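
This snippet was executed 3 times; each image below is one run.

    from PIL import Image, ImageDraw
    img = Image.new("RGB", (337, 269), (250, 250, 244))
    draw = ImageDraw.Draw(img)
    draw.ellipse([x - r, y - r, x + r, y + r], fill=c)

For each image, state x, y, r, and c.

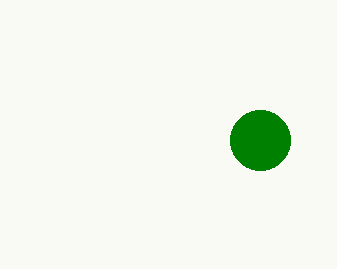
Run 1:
x = 260; y = 140; r = 30; c = 'green'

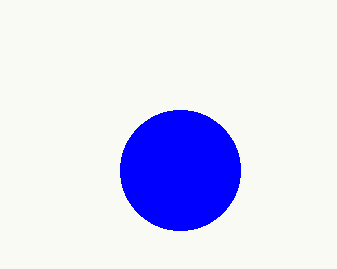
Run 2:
x = 180; y = 170; r = 60; c = 'blue'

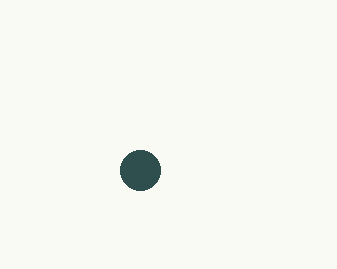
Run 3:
x = 140, y = 170, r = 20, c = 'darkslategray'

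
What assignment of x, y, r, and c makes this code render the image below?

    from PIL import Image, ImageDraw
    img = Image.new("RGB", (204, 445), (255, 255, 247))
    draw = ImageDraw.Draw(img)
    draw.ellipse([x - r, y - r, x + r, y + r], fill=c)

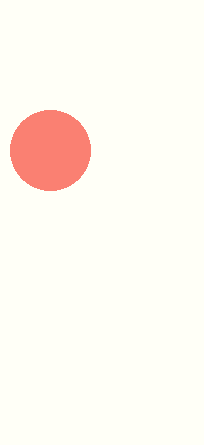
x = 50; y = 150; r = 40; c = 'salmon'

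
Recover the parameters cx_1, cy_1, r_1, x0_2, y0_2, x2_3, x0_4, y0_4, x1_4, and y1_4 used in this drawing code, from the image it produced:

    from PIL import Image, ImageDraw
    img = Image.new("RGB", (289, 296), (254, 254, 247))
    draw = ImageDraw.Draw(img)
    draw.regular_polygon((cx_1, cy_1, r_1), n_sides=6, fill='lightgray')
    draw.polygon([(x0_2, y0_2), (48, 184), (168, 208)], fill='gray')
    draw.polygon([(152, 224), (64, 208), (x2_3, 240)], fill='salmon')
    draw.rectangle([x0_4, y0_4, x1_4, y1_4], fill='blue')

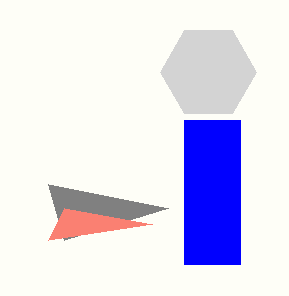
cx_1 = 208, cy_1 = 72, r_1 = 48, x0_2 = 64, y0_2 = 240, x2_3 = 48, x0_4 = 184, y0_4 = 120, x1_4 = 240, y1_4 = 264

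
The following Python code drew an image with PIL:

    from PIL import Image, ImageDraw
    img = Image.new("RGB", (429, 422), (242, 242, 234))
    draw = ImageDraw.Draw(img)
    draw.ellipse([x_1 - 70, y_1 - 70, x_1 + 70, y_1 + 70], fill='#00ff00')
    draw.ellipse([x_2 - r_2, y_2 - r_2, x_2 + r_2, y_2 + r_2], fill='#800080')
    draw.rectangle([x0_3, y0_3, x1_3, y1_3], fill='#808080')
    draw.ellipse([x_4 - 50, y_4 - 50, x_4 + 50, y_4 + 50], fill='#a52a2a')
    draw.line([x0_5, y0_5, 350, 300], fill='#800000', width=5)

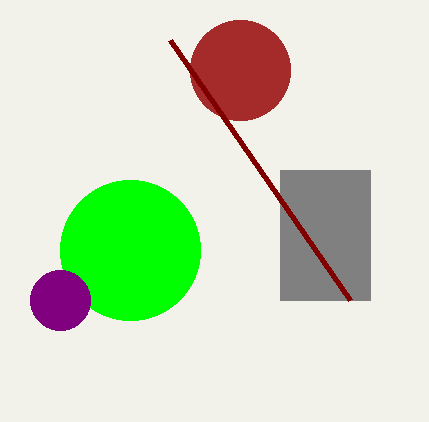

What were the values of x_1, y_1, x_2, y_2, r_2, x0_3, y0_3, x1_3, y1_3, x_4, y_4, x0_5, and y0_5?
x_1 = 130, y_1 = 250, x_2 = 60, y_2 = 300, r_2 = 30, x0_3 = 280, y0_3 = 170, x1_3 = 370, y1_3 = 300, x_4 = 240, y_4 = 70, x0_5 = 170, y0_5 = 40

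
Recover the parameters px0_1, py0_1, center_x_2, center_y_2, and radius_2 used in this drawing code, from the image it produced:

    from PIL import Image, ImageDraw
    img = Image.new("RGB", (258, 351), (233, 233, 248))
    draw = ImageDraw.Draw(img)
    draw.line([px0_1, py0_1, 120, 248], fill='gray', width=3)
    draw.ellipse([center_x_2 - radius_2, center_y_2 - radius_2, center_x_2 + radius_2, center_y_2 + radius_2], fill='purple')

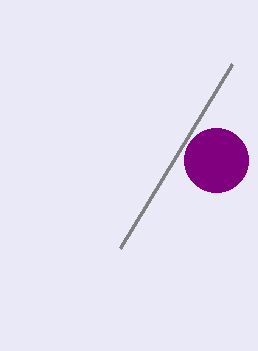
px0_1 = 232
py0_1 = 64
center_x_2 = 216
center_y_2 = 160
radius_2 = 32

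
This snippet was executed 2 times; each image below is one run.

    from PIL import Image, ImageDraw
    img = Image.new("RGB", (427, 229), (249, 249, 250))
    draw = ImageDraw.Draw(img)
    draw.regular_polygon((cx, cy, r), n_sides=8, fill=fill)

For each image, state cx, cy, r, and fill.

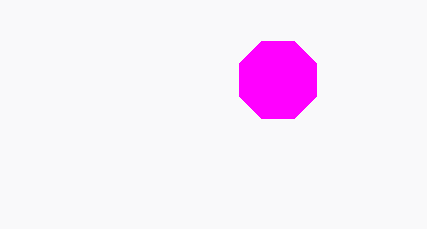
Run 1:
cx = 278, cy = 80, r = 42, fill = 'magenta'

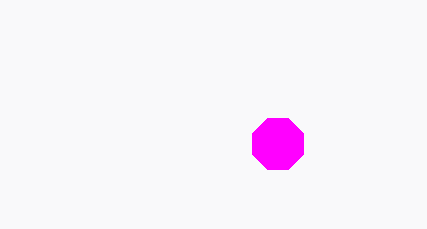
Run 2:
cx = 278, cy = 144, r = 28, fill = 'magenta'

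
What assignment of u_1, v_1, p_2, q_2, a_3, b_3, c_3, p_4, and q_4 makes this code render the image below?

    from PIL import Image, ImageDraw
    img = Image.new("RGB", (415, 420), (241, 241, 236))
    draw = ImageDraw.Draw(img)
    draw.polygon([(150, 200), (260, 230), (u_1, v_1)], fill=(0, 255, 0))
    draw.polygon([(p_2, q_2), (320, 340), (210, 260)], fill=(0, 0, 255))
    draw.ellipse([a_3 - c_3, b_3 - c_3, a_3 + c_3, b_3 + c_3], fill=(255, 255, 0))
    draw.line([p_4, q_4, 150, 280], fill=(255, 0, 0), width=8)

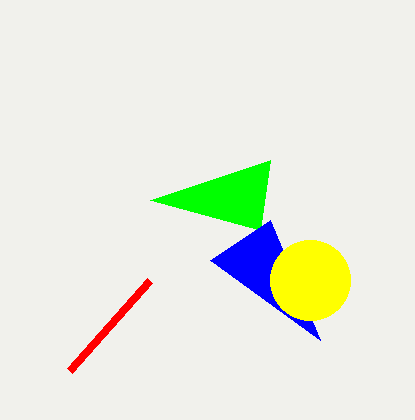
u_1 = 270, v_1 = 160, p_2 = 270, q_2 = 220, a_3 = 310, b_3 = 280, c_3 = 40, p_4 = 70, q_4 = 370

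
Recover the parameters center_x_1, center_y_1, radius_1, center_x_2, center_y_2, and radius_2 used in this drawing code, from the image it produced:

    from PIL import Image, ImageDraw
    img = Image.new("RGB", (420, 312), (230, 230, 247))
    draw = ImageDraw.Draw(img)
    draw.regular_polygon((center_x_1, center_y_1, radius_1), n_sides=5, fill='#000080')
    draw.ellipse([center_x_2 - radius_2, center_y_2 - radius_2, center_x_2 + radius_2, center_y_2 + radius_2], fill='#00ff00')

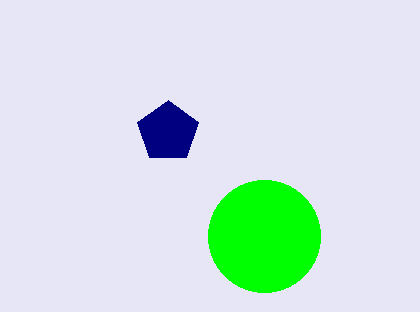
center_x_1 = 168; center_y_1 = 132; radius_1 = 32; center_x_2 = 264; center_y_2 = 236; radius_2 = 56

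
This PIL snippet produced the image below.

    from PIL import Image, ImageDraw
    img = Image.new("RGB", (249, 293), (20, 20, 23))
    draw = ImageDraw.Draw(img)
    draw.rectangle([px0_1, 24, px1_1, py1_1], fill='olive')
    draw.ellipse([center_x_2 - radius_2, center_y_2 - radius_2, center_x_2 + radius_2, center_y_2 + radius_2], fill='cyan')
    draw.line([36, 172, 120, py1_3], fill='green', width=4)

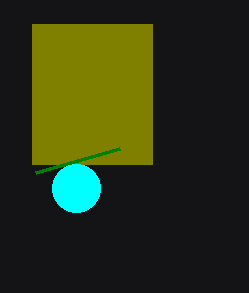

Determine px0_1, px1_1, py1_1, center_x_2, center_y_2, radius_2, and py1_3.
px0_1 = 32; px1_1 = 152; py1_1 = 164; center_x_2 = 76; center_y_2 = 188; radius_2 = 24; py1_3 = 148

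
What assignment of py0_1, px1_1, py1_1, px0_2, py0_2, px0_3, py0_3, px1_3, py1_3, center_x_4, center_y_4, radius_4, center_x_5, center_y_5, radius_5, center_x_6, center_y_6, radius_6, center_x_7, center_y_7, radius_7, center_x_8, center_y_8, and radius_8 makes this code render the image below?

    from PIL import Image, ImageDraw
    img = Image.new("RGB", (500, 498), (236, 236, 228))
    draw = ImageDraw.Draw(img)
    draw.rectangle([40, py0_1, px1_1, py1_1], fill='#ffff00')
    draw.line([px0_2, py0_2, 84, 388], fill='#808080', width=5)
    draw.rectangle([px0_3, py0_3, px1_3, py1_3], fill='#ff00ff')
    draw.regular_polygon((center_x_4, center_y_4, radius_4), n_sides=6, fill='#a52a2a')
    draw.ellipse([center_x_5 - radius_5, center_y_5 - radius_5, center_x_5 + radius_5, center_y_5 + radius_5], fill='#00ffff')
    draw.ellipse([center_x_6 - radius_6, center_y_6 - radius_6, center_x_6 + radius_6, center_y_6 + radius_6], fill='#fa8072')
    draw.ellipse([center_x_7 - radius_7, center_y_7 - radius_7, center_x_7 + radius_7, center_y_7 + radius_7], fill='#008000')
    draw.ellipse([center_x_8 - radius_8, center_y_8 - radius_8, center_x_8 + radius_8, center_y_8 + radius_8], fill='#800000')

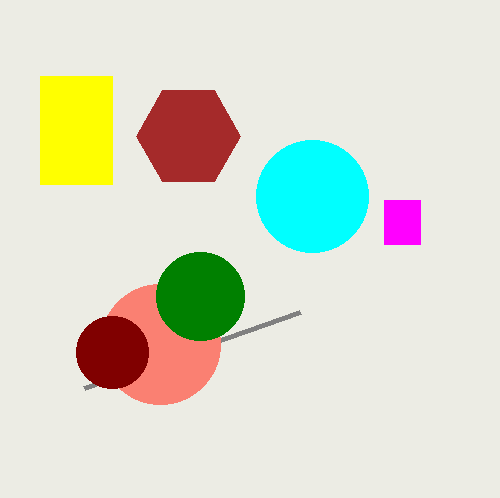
py0_1 = 76
px1_1 = 112
py1_1 = 184
px0_2 = 300
py0_2 = 312
px0_3 = 384
py0_3 = 200
px1_3 = 420
py1_3 = 244
center_x_4 = 188
center_y_4 = 136
radius_4 = 52
center_x_5 = 312
center_y_5 = 196
radius_5 = 56
center_x_6 = 160
center_y_6 = 344
radius_6 = 60
center_x_7 = 200
center_y_7 = 296
radius_7 = 44
center_x_8 = 112
center_y_8 = 352
radius_8 = 36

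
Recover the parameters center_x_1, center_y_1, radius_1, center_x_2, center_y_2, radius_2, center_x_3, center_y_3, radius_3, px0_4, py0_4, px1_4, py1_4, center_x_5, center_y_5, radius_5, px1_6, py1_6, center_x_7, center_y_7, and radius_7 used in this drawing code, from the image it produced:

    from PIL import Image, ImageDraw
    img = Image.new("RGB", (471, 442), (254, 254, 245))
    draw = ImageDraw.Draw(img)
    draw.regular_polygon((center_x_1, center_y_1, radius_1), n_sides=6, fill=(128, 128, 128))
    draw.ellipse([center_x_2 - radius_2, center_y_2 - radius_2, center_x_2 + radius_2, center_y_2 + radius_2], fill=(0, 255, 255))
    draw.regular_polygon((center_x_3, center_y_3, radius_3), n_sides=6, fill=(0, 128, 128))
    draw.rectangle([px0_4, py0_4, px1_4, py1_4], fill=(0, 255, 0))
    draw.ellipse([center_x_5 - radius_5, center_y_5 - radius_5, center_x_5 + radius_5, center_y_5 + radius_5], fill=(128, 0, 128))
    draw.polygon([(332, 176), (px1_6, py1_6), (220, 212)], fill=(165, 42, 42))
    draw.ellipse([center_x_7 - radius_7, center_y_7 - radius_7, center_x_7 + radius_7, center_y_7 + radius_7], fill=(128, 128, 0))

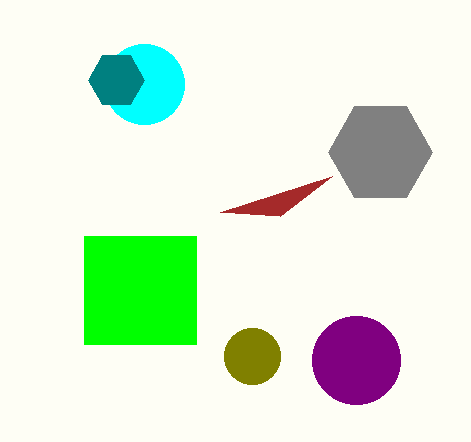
center_x_1 = 380
center_y_1 = 152
radius_1 = 52
center_x_2 = 144
center_y_2 = 84
radius_2 = 40
center_x_3 = 116
center_y_3 = 80
radius_3 = 28
px0_4 = 84
py0_4 = 236
px1_4 = 196
py1_4 = 344
center_x_5 = 356
center_y_5 = 360
radius_5 = 44
px1_6 = 280
py1_6 = 216
center_x_7 = 252
center_y_7 = 356
radius_7 = 28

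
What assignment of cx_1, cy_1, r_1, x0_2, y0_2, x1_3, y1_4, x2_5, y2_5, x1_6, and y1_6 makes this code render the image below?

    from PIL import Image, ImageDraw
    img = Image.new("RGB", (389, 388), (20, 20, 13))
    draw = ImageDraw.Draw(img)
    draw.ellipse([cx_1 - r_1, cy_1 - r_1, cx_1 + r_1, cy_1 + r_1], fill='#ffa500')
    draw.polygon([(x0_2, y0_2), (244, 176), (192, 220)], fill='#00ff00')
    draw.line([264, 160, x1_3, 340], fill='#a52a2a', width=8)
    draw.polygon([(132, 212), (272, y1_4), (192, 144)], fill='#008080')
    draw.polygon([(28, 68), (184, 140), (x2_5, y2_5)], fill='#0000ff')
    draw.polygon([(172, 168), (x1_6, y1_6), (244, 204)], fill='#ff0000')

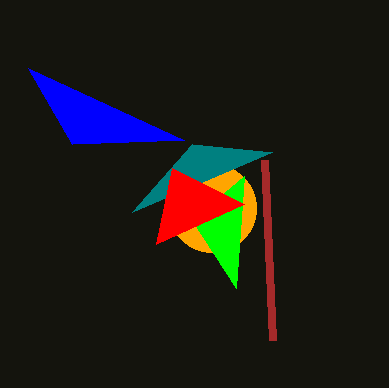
cx_1 = 212, cy_1 = 208, r_1 = 44, x0_2 = 236, y0_2 = 288, x1_3 = 272, y1_4 = 152, x2_5 = 72, y2_5 = 144, x1_6 = 156, y1_6 = 244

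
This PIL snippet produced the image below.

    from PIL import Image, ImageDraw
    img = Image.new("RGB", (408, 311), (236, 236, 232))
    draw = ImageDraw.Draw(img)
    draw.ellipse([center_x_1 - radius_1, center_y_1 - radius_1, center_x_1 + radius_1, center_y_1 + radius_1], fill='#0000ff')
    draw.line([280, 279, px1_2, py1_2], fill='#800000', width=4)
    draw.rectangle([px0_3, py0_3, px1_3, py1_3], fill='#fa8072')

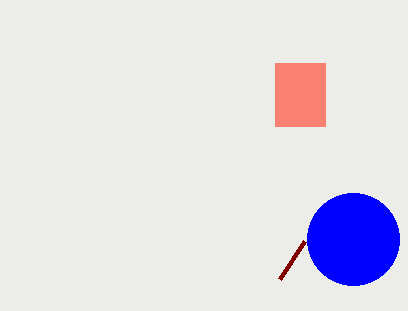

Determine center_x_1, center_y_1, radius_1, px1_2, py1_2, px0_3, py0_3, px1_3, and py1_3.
center_x_1 = 353; center_y_1 = 239; radius_1 = 46; px1_2 = 305; py1_2 = 241; px0_3 = 275; py0_3 = 63; px1_3 = 325; py1_3 = 126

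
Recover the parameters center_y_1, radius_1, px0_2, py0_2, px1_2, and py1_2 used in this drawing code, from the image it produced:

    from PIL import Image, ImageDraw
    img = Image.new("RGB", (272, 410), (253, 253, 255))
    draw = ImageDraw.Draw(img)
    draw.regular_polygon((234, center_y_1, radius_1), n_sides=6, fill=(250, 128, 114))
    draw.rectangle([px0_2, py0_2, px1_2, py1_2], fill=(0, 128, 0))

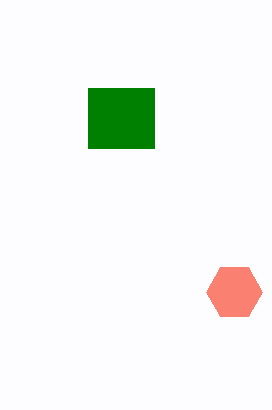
center_y_1 = 292, radius_1 = 28, px0_2 = 88, py0_2 = 88, px1_2 = 154, py1_2 = 148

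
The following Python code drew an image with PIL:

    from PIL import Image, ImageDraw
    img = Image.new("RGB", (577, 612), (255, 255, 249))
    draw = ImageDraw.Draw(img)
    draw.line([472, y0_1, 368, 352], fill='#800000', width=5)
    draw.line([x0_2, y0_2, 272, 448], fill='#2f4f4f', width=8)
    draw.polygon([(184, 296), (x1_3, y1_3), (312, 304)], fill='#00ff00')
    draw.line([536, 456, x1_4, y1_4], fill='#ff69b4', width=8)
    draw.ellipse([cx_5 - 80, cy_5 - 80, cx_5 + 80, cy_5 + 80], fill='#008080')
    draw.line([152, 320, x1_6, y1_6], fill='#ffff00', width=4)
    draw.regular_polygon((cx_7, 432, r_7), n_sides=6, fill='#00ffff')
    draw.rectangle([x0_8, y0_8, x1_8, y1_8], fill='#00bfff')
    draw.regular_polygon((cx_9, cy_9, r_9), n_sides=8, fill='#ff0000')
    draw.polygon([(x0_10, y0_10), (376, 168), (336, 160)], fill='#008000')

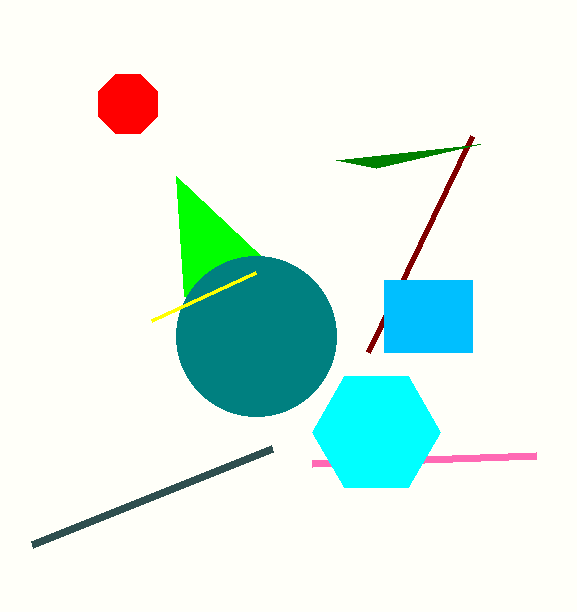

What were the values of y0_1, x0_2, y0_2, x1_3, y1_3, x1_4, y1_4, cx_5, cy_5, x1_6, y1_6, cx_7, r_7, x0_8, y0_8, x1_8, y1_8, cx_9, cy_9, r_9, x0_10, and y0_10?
y0_1 = 136; x0_2 = 32; y0_2 = 544; x1_3 = 176; y1_3 = 176; x1_4 = 312; y1_4 = 464; cx_5 = 256; cy_5 = 336; x1_6 = 256; y1_6 = 272; cx_7 = 376; r_7 = 64; x0_8 = 384; y0_8 = 280; x1_8 = 472; y1_8 = 352; cx_9 = 128; cy_9 = 104; r_9 = 32; x0_10 = 480; y0_10 = 144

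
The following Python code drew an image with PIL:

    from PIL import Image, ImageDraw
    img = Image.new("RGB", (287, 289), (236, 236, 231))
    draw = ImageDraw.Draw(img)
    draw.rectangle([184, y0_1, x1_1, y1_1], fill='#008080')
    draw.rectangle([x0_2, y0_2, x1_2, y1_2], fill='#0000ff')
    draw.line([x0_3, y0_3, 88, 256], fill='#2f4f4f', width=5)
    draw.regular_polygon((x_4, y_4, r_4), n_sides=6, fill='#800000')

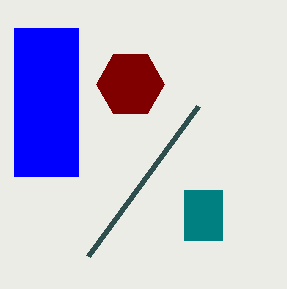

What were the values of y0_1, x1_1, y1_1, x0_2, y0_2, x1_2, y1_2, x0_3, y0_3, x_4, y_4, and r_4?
y0_1 = 190; x1_1 = 222; y1_1 = 240; x0_2 = 14; y0_2 = 28; x1_2 = 78; y1_2 = 176; x0_3 = 198; y0_3 = 106; x_4 = 130; y_4 = 84; r_4 = 34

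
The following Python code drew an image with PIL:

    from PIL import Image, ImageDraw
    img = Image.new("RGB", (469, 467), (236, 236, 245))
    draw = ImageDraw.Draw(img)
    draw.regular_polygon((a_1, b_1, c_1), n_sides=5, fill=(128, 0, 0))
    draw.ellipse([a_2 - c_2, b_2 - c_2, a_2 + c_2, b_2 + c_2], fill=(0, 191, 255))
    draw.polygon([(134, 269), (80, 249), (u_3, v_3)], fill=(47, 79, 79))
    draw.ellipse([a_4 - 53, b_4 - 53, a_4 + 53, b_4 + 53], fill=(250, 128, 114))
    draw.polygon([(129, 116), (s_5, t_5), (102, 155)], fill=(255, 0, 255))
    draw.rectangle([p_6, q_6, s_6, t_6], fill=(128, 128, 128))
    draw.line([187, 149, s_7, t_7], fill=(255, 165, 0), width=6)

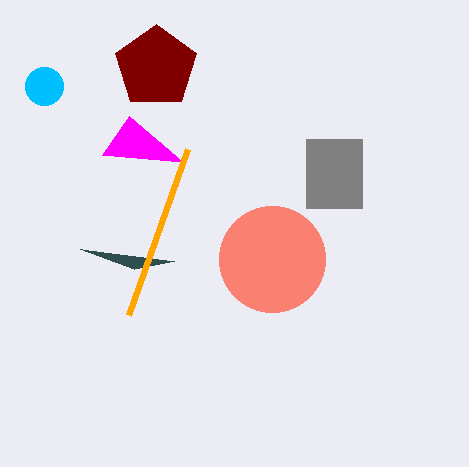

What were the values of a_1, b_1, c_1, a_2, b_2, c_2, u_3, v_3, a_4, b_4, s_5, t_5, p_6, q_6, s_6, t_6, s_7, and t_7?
a_1 = 156
b_1 = 67
c_1 = 43
a_2 = 44
b_2 = 86
c_2 = 19
u_3 = 174
v_3 = 261
a_4 = 272
b_4 = 259
s_5 = 183
t_5 = 162
p_6 = 306
q_6 = 139
s_6 = 362
t_6 = 208
s_7 = 128
t_7 = 315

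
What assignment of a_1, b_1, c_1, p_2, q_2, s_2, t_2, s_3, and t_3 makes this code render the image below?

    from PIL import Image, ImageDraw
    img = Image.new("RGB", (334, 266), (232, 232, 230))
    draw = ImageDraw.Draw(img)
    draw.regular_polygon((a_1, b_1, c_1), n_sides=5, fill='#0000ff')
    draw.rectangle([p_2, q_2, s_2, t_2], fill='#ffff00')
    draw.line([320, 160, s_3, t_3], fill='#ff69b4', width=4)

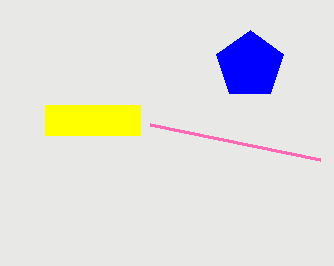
a_1 = 250
b_1 = 65
c_1 = 35
p_2 = 45
q_2 = 105
s_2 = 140
t_2 = 135
s_3 = 150
t_3 = 125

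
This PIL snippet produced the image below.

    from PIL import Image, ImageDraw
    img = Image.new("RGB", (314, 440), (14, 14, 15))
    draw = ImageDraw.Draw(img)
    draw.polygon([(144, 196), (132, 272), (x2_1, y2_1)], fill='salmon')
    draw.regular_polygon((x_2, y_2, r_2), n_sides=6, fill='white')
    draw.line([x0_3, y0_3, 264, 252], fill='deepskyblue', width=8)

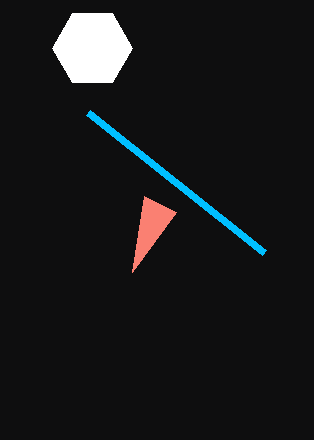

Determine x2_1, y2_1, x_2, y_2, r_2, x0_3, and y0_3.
x2_1 = 176
y2_1 = 212
x_2 = 92
y_2 = 48
r_2 = 40
x0_3 = 88
y0_3 = 112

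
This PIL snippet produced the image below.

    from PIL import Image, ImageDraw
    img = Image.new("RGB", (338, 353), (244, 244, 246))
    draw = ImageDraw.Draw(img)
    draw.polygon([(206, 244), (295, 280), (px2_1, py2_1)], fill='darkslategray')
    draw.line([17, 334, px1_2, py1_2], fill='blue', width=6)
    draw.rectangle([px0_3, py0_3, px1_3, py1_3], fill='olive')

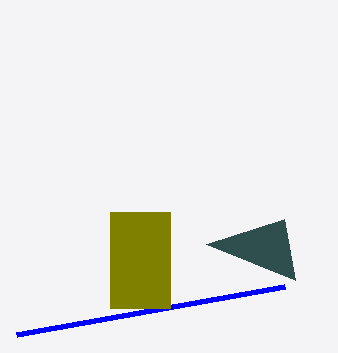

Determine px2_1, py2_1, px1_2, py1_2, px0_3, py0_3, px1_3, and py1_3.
px2_1 = 284, py2_1 = 219, px1_2 = 285, py1_2 = 286, px0_3 = 110, py0_3 = 212, px1_3 = 170, py1_3 = 308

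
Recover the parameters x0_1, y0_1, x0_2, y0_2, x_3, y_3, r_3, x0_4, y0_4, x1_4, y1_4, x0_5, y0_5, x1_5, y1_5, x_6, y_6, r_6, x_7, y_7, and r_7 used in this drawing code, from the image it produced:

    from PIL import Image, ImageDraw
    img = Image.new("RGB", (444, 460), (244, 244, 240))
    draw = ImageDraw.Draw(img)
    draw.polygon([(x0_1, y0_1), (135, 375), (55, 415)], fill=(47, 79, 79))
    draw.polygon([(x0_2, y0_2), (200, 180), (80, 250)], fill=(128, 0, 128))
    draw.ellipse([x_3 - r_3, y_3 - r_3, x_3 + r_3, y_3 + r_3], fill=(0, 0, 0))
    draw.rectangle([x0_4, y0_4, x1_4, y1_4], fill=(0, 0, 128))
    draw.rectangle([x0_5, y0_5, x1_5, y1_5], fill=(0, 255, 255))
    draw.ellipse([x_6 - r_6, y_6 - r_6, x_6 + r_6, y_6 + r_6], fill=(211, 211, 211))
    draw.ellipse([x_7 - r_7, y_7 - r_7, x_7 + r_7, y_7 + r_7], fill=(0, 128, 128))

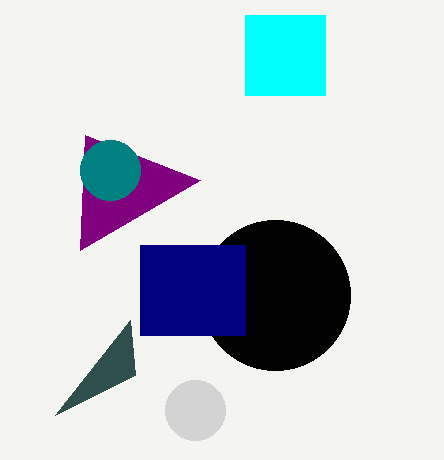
x0_1 = 130, y0_1 = 320, x0_2 = 85, y0_2 = 135, x_3 = 275, y_3 = 295, r_3 = 75, x0_4 = 140, y0_4 = 245, x1_4 = 245, y1_4 = 335, x0_5 = 245, y0_5 = 15, x1_5 = 325, y1_5 = 95, x_6 = 195, y_6 = 410, r_6 = 30, x_7 = 110, y_7 = 170, r_7 = 30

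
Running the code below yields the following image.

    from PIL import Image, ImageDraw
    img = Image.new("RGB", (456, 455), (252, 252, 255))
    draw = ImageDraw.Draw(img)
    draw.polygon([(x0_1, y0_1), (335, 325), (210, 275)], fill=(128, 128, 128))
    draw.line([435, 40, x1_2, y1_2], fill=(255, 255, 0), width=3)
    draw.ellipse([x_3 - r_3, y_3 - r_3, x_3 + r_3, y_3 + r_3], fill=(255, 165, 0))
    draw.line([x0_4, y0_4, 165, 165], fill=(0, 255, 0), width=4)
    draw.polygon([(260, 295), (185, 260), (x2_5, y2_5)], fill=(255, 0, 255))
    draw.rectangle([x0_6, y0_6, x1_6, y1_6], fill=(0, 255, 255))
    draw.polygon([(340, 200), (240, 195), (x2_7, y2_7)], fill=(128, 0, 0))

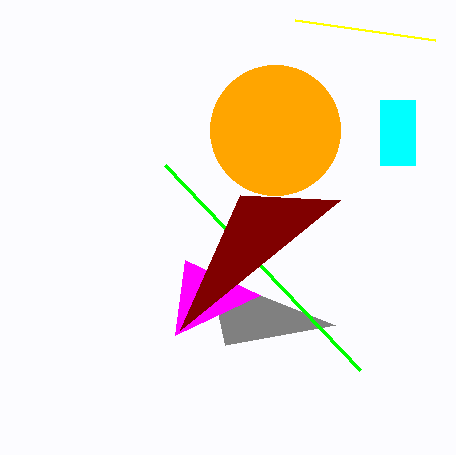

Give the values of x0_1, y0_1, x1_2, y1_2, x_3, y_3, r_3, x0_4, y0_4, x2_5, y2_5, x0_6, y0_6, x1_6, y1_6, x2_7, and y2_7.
x0_1 = 225, y0_1 = 345, x1_2 = 295, y1_2 = 20, x_3 = 275, y_3 = 130, r_3 = 65, x0_4 = 360, y0_4 = 370, x2_5 = 175, y2_5 = 335, x0_6 = 380, y0_6 = 100, x1_6 = 415, y1_6 = 165, x2_7 = 180, y2_7 = 330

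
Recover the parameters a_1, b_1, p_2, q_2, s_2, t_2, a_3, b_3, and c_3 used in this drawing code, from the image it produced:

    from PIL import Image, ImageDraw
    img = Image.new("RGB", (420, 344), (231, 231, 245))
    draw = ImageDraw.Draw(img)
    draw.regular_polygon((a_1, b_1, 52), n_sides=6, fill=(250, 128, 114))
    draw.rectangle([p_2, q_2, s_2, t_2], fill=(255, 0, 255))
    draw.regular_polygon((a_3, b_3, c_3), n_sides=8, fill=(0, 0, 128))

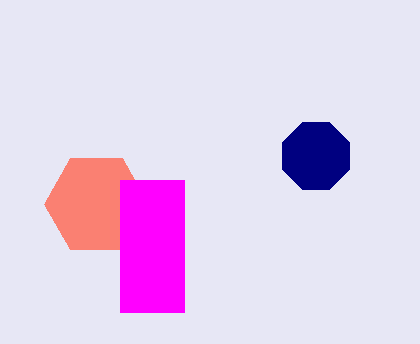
a_1 = 96; b_1 = 204; p_2 = 120; q_2 = 180; s_2 = 184; t_2 = 312; a_3 = 316; b_3 = 156; c_3 = 36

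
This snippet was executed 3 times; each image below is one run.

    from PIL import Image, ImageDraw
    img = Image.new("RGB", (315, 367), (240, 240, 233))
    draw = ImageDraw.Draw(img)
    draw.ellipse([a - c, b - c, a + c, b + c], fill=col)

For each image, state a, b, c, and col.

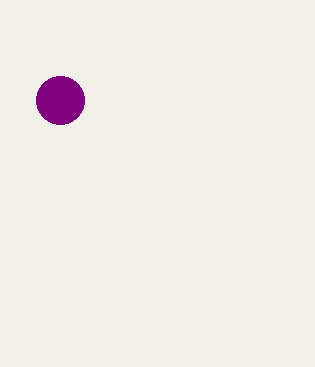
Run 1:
a = 60
b = 100
c = 24
col = 'purple'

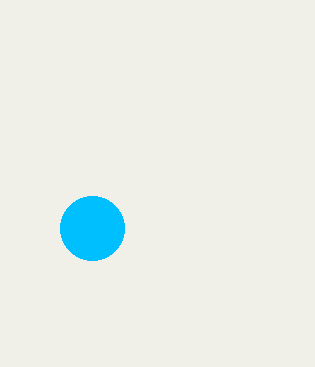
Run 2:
a = 92; b = 228; c = 32; col = 'deepskyblue'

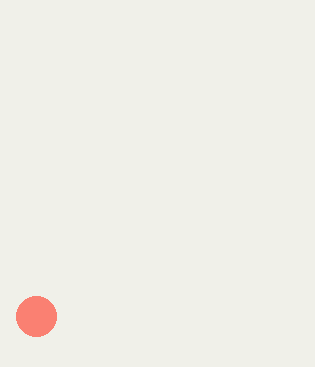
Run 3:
a = 36
b = 316
c = 20
col = 'salmon'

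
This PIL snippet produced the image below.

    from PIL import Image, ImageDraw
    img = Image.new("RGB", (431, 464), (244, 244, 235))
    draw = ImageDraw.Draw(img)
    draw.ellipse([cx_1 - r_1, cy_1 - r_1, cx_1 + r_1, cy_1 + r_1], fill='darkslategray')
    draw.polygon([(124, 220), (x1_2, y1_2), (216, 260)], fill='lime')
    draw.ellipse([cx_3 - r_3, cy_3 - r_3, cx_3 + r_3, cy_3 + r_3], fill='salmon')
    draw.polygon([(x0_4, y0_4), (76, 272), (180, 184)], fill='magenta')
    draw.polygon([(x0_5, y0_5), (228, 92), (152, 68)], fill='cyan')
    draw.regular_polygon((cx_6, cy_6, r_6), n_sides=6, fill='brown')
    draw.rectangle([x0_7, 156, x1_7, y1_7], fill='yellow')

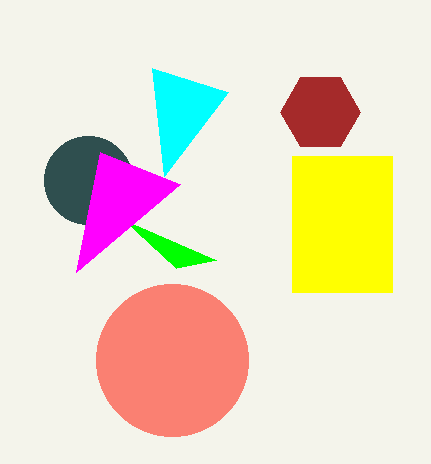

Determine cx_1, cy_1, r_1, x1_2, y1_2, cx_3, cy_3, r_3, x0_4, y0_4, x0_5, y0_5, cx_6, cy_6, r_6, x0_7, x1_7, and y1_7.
cx_1 = 88, cy_1 = 180, r_1 = 44, x1_2 = 176, y1_2 = 268, cx_3 = 172, cy_3 = 360, r_3 = 76, x0_4 = 100, y0_4 = 152, x0_5 = 164, y0_5 = 176, cx_6 = 320, cy_6 = 112, r_6 = 40, x0_7 = 292, x1_7 = 392, y1_7 = 292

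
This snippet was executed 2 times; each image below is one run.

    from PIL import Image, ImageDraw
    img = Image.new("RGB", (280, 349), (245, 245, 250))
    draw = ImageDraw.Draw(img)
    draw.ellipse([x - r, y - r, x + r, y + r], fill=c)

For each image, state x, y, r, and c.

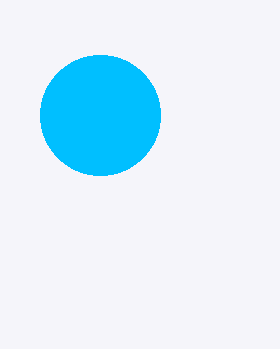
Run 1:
x = 100, y = 115, r = 60, c = 'deepskyblue'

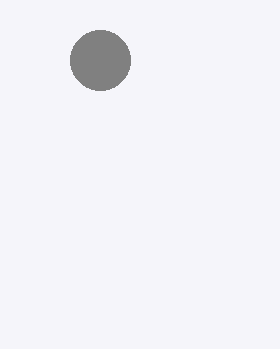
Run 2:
x = 100; y = 60; r = 30; c = 'gray'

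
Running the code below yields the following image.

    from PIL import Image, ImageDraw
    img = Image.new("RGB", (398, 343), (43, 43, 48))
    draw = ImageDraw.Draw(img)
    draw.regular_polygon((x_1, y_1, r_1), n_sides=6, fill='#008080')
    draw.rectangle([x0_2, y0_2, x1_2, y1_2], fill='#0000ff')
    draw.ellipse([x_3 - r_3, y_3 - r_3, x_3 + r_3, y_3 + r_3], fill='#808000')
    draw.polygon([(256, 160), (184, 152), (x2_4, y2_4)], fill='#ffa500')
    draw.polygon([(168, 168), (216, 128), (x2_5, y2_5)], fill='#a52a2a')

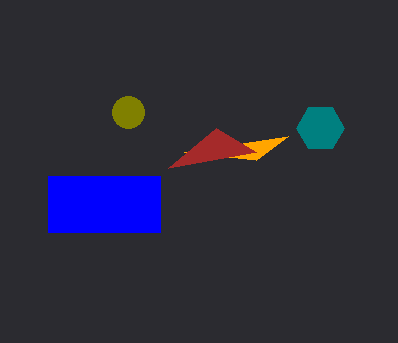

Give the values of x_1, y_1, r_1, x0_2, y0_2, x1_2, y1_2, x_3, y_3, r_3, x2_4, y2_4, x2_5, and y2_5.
x_1 = 320; y_1 = 128; r_1 = 24; x0_2 = 48; y0_2 = 176; x1_2 = 160; y1_2 = 232; x_3 = 128; y_3 = 112; r_3 = 16; x2_4 = 288; y2_4 = 136; x2_5 = 256; y2_5 = 152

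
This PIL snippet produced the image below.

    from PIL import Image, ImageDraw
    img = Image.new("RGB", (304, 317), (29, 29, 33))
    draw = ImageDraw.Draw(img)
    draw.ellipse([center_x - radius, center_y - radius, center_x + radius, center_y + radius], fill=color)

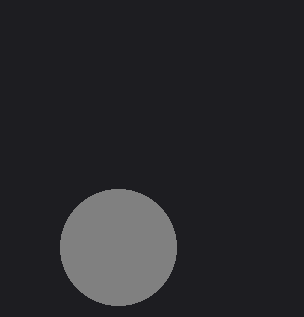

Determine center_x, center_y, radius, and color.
center_x = 118; center_y = 247; radius = 58; color = 'gray'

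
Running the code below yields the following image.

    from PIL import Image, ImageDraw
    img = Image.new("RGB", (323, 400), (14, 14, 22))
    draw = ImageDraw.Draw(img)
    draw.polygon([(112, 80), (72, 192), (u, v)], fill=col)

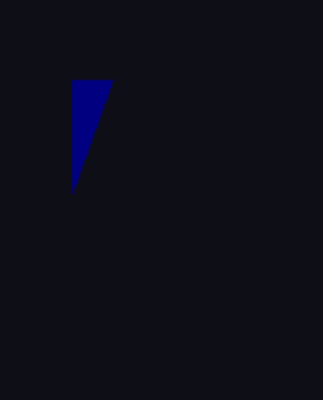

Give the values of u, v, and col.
u = 72
v = 80
col = 'navy'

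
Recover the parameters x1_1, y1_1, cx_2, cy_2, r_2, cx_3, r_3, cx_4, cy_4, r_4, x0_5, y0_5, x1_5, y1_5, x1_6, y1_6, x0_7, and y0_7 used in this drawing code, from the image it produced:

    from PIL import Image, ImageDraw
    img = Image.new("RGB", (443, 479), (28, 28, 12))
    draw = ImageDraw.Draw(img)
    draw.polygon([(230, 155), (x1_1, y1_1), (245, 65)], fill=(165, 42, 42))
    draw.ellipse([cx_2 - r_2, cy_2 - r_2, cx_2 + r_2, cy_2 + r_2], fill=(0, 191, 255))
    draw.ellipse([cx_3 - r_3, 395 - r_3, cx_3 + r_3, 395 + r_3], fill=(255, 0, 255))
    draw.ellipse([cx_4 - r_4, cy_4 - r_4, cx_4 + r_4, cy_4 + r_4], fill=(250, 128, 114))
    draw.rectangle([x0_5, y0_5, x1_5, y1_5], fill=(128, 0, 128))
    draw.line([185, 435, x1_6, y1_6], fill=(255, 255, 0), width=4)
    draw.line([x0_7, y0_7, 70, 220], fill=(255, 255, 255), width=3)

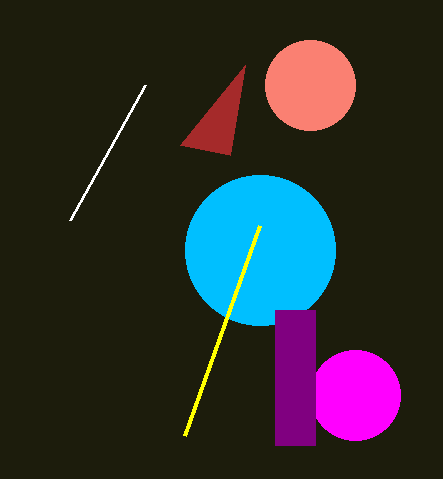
x1_1 = 180
y1_1 = 145
cx_2 = 260
cy_2 = 250
r_2 = 75
cx_3 = 355
r_3 = 45
cx_4 = 310
cy_4 = 85
r_4 = 45
x0_5 = 275
y0_5 = 310
x1_5 = 315
y1_5 = 445
x1_6 = 260
y1_6 = 225
x0_7 = 145
y0_7 = 85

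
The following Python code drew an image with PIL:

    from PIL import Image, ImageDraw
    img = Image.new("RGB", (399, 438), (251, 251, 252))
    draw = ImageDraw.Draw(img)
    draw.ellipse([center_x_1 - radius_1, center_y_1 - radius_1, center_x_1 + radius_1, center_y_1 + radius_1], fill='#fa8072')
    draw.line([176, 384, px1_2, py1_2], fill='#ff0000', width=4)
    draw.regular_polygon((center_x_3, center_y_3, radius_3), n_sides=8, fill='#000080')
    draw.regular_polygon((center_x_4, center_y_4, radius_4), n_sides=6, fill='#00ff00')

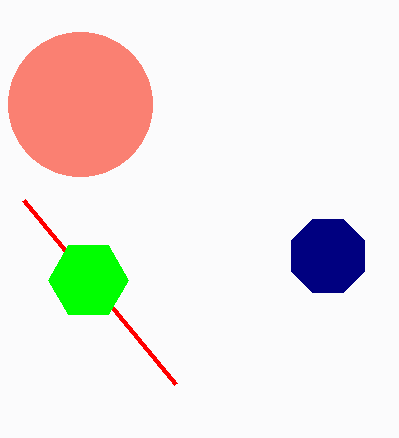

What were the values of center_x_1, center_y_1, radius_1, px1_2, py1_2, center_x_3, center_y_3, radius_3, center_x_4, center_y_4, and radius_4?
center_x_1 = 80
center_y_1 = 104
radius_1 = 72
px1_2 = 24
py1_2 = 200
center_x_3 = 328
center_y_3 = 256
radius_3 = 40
center_x_4 = 88
center_y_4 = 280
radius_4 = 40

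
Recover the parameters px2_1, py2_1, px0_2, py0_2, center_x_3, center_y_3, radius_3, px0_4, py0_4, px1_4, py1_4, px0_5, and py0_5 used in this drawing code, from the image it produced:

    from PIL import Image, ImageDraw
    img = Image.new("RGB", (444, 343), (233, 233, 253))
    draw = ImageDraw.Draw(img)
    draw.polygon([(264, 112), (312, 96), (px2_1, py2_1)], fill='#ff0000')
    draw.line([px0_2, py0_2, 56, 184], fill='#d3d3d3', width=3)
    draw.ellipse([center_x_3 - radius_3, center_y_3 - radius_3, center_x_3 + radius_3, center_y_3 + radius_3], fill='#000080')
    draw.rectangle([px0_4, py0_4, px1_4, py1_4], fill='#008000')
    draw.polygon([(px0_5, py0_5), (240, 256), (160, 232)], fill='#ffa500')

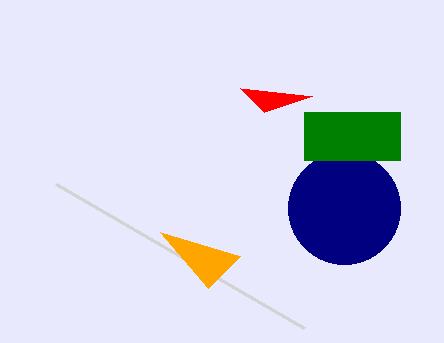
px2_1 = 240
py2_1 = 88
px0_2 = 304
py0_2 = 328
center_x_3 = 344
center_y_3 = 208
radius_3 = 56
px0_4 = 304
py0_4 = 112
px1_4 = 400
py1_4 = 160
px0_5 = 208
py0_5 = 288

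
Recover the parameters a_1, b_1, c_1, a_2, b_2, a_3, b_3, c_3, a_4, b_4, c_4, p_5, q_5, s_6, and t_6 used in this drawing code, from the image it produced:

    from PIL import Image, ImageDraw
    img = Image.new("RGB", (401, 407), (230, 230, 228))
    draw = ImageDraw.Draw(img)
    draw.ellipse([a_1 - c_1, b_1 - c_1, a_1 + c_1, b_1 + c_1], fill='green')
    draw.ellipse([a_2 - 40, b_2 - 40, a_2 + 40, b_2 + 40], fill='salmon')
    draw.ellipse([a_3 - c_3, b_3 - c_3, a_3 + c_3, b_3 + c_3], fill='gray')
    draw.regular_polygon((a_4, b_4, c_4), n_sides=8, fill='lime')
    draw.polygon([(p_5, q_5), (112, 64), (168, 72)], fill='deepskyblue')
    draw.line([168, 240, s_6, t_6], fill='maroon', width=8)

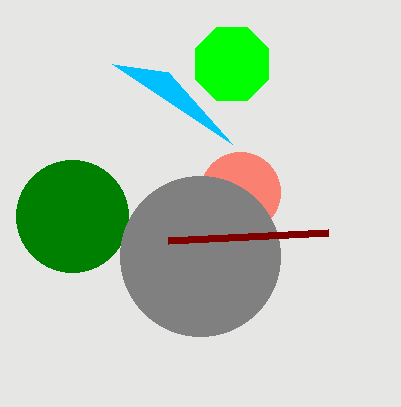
a_1 = 72, b_1 = 216, c_1 = 56, a_2 = 240, b_2 = 192, a_3 = 200, b_3 = 256, c_3 = 80, a_4 = 232, b_4 = 64, c_4 = 40, p_5 = 232, q_5 = 144, s_6 = 328, t_6 = 232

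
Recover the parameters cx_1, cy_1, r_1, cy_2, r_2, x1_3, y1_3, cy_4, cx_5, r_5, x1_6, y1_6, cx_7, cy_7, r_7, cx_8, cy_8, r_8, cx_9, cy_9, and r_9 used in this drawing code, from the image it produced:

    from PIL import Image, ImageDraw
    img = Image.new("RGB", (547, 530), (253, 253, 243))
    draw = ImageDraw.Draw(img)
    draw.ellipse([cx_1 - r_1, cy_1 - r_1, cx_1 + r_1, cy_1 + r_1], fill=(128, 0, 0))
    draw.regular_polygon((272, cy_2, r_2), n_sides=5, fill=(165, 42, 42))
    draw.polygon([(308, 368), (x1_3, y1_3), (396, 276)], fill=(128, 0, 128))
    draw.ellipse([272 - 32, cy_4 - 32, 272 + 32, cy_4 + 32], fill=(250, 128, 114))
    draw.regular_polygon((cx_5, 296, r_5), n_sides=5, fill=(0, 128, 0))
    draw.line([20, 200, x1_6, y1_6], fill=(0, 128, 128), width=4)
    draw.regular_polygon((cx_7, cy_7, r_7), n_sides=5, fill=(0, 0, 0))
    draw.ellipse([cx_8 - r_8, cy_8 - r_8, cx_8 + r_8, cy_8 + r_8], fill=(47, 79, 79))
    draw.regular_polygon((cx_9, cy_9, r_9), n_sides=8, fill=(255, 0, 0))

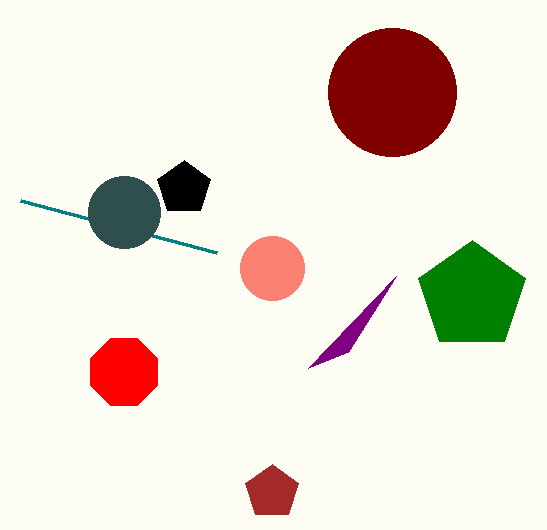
cx_1 = 392
cy_1 = 92
r_1 = 64
cy_2 = 492
r_2 = 28
x1_3 = 348
y1_3 = 352
cy_4 = 268
cx_5 = 472
r_5 = 56
x1_6 = 216
y1_6 = 252
cx_7 = 184
cy_7 = 188
r_7 = 28
cx_8 = 124
cy_8 = 212
r_8 = 36
cx_9 = 124
cy_9 = 372
r_9 = 36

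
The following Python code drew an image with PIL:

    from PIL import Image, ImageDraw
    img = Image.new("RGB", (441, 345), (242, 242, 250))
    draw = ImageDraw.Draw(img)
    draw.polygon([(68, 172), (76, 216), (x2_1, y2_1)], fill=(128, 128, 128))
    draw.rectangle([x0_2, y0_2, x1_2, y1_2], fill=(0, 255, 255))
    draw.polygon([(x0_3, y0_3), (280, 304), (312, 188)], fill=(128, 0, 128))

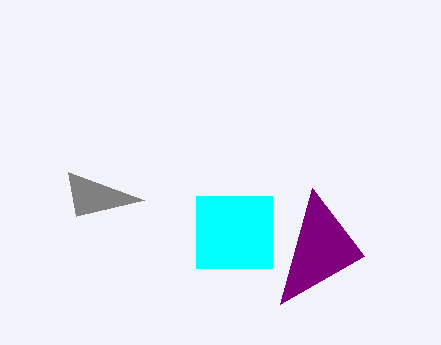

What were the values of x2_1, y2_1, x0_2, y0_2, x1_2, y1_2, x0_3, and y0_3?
x2_1 = 144, y2_1 = 200, x0_2 = 196, y0_2 = 196, x1_2 = 272, y1_2 = 268, x0_3 = 364, y0_3 = 256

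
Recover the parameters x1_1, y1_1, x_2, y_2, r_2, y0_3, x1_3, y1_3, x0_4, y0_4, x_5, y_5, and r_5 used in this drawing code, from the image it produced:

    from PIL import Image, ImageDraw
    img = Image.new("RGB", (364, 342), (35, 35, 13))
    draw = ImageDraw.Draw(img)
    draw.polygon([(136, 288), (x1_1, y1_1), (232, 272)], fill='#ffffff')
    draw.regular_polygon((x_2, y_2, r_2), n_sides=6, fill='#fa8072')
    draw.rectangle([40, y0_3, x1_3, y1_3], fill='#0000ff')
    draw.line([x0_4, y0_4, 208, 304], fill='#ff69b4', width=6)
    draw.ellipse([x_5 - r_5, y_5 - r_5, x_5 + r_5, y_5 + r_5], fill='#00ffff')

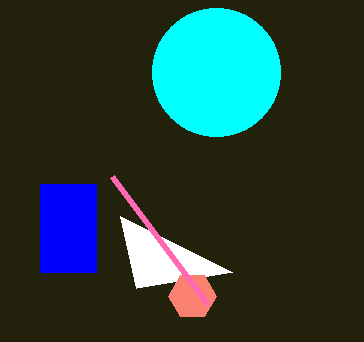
x1_1 = 120
y1_1 = 216
x_2 = 192
y_2 = 296
r_2 = 24
y0_3 = 184
x1_3 = 96
y1_3 = 272
x0_4 = 112
y0_4 = 176
x_5 = 216
y_5 = 72
r_5 = 64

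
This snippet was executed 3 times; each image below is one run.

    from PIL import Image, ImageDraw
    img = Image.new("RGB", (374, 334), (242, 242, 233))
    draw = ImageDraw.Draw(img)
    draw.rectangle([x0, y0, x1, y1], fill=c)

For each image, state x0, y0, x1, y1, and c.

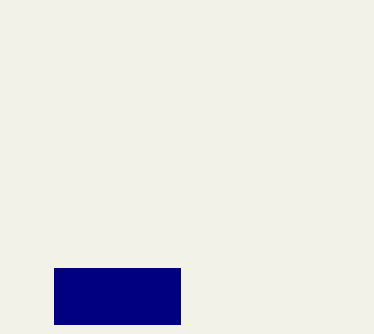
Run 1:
x0 = 54, y0 = 268, x1 = 180, y1 = 324, c = 'navy'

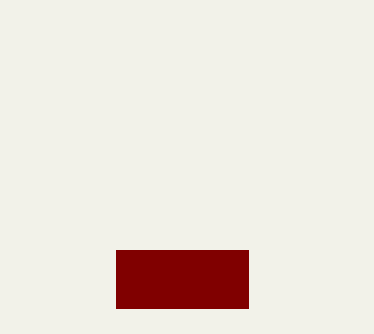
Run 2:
x0 = 116
y0 = 250
x1 = 248
y1 = 308
c = 'maroon'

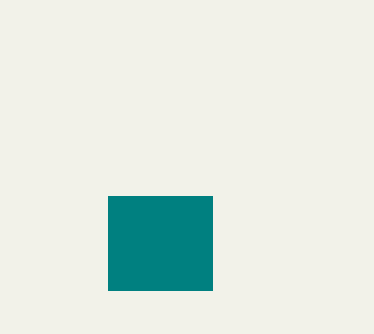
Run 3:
x0 = 108; y0 = 196; x1 = 212; y1 = 290; c = 'teal'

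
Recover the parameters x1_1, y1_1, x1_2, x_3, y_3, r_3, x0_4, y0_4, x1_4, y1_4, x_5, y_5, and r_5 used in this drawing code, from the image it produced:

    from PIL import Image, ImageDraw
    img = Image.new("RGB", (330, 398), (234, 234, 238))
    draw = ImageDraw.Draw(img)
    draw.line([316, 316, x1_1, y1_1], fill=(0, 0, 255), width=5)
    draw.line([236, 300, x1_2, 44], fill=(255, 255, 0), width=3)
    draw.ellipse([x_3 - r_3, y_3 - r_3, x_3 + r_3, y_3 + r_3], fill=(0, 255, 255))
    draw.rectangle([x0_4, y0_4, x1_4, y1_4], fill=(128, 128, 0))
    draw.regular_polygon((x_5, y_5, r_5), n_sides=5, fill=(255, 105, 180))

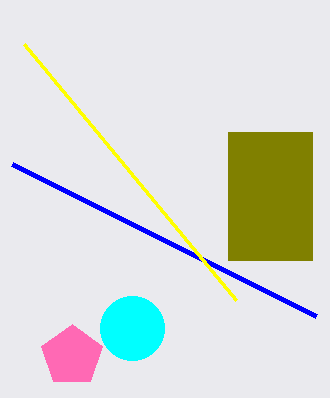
x1_1 = 12; y1_1 = 164; x1_2 = 24; x_3 = 132; y_3 = 328; r_3 = 32; x0_4 = 228; y0_4 = 132; x1_4 = 312; y1_4 = 260; x_5 = 72; y_5 = 356; r_5 = 32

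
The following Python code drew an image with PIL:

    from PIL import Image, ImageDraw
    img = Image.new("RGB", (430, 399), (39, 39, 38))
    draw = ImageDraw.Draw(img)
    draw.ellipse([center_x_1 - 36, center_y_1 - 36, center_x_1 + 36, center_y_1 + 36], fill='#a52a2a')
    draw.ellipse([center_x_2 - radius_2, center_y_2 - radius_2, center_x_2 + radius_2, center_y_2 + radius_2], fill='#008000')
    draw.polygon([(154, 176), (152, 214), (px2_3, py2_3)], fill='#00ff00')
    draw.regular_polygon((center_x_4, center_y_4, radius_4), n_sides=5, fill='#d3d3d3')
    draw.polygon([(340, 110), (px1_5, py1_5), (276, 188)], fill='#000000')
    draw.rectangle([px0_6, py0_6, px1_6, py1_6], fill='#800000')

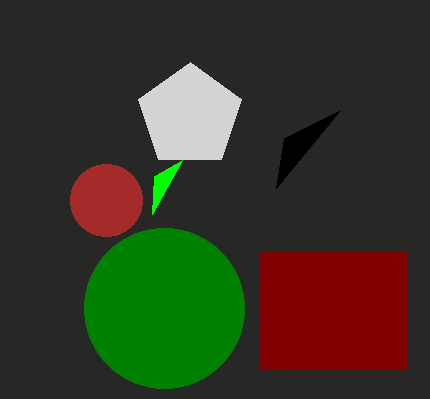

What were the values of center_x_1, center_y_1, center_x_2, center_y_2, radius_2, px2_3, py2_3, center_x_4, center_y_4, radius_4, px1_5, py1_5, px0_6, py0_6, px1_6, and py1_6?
center_x_1 = 106; center_y_1 = 200; center_x_2 = 164; center_y_2 = 308; radius_2 = 80; px2_3 = 182; py2_3 = 160; center_x_4 = 190; center_y_4 = 116; radius_4 = 54; px1_5 = 284; py1_5 = 138; px0_6 = 260; py0_6 = 252; px1_6 = 406; py1_6 = 368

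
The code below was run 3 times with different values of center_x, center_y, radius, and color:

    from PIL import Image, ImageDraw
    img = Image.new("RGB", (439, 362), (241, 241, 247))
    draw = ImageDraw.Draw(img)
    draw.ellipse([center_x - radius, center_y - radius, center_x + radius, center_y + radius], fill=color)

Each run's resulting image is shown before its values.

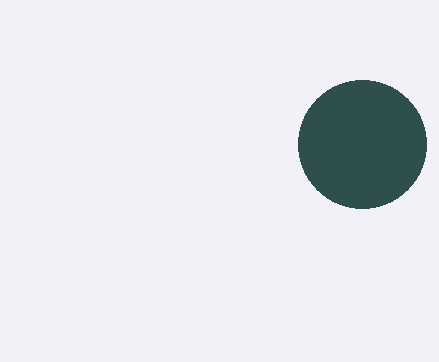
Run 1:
center_x = 362, center_y = 144, radius = 64, color = 'darkslategray'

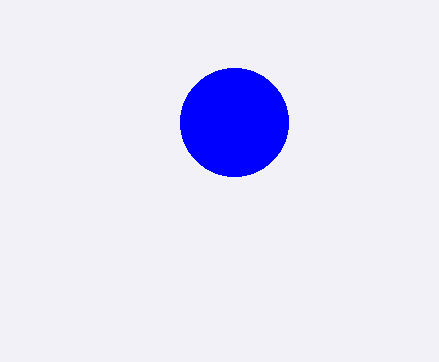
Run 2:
center_x = 234
center_y = 122
radius = 54
color = 'blue'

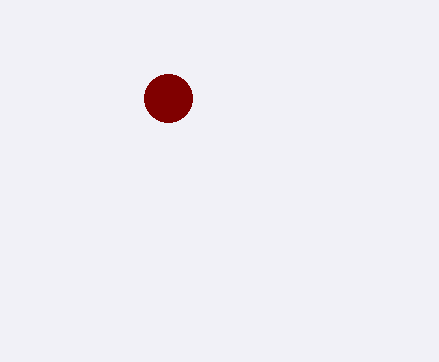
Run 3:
center_x = 168; center_y = 98; radius = 24; color = 'maroon'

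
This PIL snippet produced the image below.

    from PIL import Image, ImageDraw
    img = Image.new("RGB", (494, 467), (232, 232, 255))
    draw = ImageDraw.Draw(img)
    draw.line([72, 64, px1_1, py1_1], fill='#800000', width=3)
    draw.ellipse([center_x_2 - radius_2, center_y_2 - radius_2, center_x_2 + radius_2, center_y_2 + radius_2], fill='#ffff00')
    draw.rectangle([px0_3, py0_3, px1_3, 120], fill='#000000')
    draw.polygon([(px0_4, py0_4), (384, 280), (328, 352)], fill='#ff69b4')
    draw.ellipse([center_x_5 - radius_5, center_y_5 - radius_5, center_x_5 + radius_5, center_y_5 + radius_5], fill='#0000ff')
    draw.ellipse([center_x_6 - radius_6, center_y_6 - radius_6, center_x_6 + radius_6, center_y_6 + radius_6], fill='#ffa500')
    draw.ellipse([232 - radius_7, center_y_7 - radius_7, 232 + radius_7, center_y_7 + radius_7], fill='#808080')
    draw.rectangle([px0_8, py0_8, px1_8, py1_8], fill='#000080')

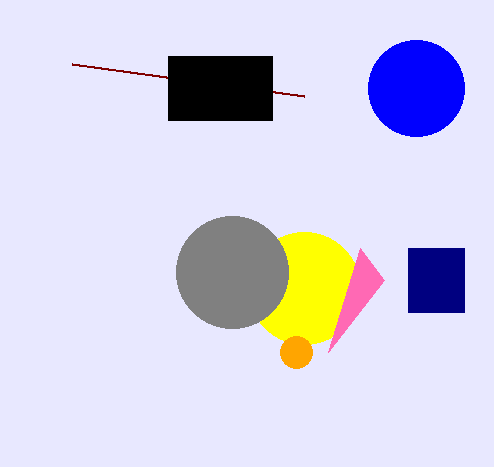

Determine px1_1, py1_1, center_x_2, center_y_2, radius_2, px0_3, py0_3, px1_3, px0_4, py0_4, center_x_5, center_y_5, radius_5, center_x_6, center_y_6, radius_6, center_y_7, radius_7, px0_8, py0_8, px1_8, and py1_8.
px1_1 = 304; py1_1 = 96; center_x_2 = 304; center_y_2 = 288; radius_2 = 56; px0_3 = 168; py0_3 = 56; px1_3 = 272; px0_4 = 360; py0_4 = 248; center_x_5 = 416; center_y_5 = 88; radius_5 = 48; center_x_6 = 296; center_y_6 = 352; radius_6 = 16; center_y_7 = 272; radius_7 = 56; px0_8 = 408; py0_8 = 248; px1_8 = 464; py1_8 = 312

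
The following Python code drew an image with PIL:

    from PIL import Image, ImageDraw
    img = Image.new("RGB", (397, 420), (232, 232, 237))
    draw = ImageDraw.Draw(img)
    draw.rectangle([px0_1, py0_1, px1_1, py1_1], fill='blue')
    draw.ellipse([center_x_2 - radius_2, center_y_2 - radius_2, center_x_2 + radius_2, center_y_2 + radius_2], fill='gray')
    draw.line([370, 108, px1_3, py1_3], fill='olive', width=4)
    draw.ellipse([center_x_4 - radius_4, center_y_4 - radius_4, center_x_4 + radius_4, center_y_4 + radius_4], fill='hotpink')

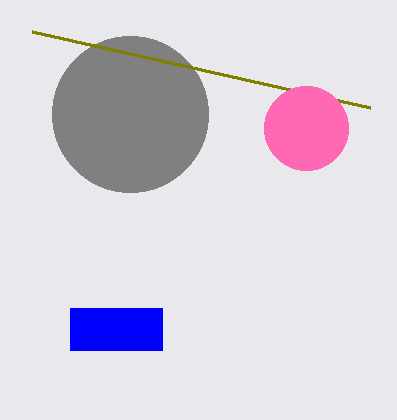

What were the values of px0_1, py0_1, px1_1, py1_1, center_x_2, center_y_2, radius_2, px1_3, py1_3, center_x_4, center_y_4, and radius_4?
px0_1 = 70, py0_1 = 308, px1_1 = 162, py1_1 = 350, center_x_2 = 130, center_y_2 = 114, radius_2 = 78, px1_3 = 32, py1_3 = 32, center_x_4 = 306, center_y_4 = 128, radius_4 = 42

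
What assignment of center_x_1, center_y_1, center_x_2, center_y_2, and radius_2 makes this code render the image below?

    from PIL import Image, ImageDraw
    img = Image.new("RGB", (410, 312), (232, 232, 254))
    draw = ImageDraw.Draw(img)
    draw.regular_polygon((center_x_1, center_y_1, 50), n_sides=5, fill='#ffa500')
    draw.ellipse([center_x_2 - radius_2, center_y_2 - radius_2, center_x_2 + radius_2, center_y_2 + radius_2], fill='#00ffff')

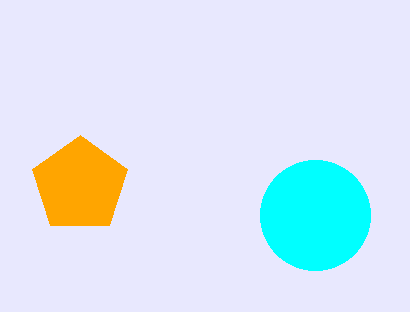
center_x_1 = 80
center_y_1 = 185
center_x_2 = 315
center_y_2 = 215
radius_2 = 55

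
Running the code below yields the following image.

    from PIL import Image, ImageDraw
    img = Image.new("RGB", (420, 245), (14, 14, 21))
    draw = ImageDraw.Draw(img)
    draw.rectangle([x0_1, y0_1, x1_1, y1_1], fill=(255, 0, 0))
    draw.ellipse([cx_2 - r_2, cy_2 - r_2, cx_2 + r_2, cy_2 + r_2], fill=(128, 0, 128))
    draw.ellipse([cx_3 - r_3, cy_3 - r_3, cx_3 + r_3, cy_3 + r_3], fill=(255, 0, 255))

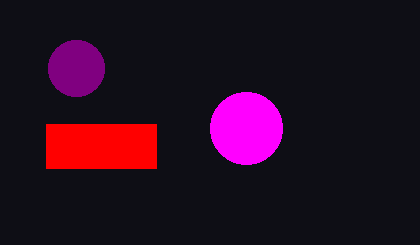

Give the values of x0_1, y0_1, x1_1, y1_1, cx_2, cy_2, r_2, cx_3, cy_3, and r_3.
x0_1 = 46, y0_1 = 124, x1_1 = 156, y1_1 = 168, cx_2 = 76, cy_2 = 68, r_2 = 28, cx_3 = 246, cy_3 = 128, r_3 = 36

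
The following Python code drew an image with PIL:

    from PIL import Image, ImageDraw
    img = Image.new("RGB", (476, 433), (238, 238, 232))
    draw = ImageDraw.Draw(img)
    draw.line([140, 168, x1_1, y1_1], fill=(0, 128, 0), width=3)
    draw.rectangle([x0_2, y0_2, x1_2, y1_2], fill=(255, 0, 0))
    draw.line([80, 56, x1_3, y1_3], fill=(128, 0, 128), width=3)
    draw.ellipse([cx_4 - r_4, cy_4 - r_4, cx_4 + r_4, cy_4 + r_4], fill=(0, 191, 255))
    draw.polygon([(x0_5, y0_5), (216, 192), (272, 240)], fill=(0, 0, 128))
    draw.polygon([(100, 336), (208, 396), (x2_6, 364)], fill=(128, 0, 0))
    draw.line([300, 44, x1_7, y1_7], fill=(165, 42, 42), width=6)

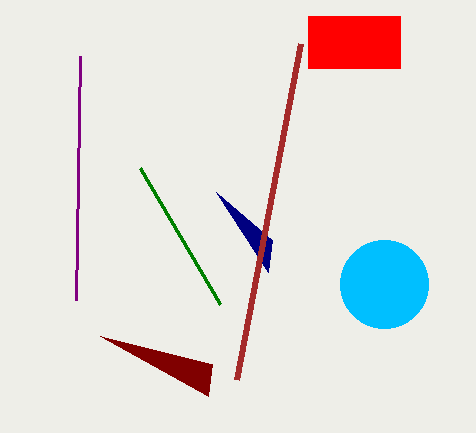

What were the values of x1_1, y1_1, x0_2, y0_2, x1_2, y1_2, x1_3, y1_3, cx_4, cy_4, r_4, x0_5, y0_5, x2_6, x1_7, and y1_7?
x1_1 = 220; y1_1 = 304; x0_2 = 308; y0_2 = 16; x1_2 = 400; y1_2 = 68; x1_3 = 76; y1_3 = 300; cx_4 = 384; cy_4 = 284; r_4 = 44; x0_5 = 268; y0_5 = 272; x2_6 = 212; x1_7 = 236; y1_7 = 380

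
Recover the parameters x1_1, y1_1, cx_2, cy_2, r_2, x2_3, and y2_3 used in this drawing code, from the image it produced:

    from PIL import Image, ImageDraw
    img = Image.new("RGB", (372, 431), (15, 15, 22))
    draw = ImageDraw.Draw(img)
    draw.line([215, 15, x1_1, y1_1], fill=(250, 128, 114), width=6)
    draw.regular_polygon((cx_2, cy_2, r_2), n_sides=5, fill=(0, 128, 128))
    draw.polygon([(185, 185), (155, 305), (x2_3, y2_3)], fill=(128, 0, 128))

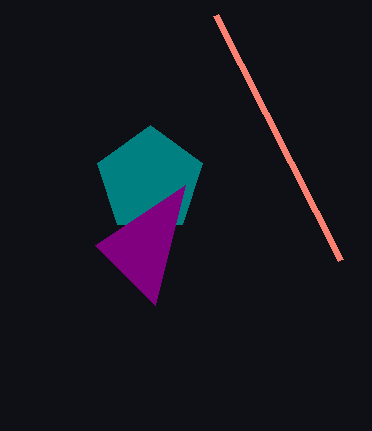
x1_1 = 340
y1_1 = 260
cx_2 = 150
cy_2 = 180
r_2 = 55
x2_3 = 95
y2_3 = 245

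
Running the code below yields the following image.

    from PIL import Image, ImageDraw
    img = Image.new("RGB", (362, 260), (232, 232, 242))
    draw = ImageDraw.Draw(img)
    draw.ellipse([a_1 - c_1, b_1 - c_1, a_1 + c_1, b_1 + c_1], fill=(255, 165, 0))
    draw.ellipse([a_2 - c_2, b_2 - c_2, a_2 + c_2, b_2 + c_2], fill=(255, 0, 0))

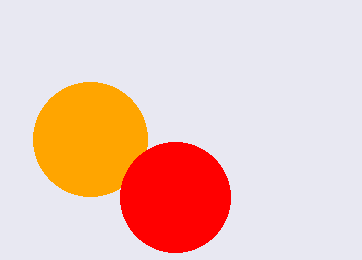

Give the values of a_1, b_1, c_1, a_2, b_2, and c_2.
a_1 = 90, b_1 = 139, c_1 = 57, a_2 = 175, b_2 = 197, c_2 = 55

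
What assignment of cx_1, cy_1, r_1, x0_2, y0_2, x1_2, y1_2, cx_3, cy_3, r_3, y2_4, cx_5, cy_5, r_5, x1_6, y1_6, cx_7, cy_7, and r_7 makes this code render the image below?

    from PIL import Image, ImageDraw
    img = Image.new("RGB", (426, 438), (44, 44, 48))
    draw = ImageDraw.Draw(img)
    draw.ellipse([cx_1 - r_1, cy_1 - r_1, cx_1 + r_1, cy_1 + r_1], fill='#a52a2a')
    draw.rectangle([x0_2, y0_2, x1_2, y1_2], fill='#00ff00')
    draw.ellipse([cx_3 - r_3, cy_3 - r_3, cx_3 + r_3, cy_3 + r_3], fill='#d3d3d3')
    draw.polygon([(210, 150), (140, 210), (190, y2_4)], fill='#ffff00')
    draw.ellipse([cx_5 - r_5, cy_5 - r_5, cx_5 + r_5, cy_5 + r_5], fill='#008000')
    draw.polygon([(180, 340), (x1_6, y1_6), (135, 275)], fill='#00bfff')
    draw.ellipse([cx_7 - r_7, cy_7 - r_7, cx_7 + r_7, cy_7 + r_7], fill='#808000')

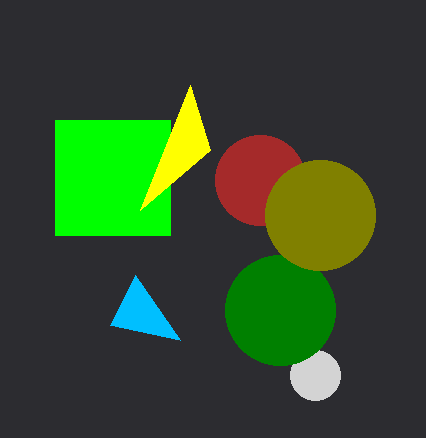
cx_1 = 260, cy_1 = 180, r_1 = 45, x0_2 = 55, y0_2 = 120, x1_2 = 170, y1_2 = 235, cx_3 = 315, cy_3 = 375, r_3 = 25, y2_4 = 85, cx_5 = 280, cy_5 = 310, r_5 = 55, x1_6 = 110, y1_6 = 325, cx_7 = 320, cy_7 = 215, r_7 = 55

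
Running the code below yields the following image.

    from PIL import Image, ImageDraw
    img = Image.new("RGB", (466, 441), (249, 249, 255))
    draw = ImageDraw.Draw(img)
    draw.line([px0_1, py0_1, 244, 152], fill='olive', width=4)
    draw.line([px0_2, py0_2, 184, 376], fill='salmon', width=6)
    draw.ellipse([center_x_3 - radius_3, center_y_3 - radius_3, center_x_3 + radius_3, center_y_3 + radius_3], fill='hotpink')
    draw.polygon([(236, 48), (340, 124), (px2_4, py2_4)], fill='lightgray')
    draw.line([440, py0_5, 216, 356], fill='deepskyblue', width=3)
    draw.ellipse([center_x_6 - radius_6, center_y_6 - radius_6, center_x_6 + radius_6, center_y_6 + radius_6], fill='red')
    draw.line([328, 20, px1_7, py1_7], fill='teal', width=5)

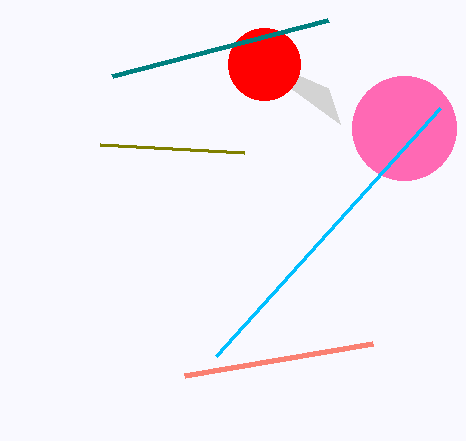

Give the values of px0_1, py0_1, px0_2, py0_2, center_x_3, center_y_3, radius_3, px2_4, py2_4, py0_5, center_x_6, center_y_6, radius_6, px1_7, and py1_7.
px0_1 = 100
py0_1 = 144
px0_2 = 372
py0_2 = 344
center_x_3 = 404
center_y_3 = 128
radius_3 = 52
px2_4 = 328
py2_4 = 88
py0_5 = 108
center_x_6 = 264
center_y_6 = 64
radius_6 = 36
px1_7 = 112
py1_7 = 76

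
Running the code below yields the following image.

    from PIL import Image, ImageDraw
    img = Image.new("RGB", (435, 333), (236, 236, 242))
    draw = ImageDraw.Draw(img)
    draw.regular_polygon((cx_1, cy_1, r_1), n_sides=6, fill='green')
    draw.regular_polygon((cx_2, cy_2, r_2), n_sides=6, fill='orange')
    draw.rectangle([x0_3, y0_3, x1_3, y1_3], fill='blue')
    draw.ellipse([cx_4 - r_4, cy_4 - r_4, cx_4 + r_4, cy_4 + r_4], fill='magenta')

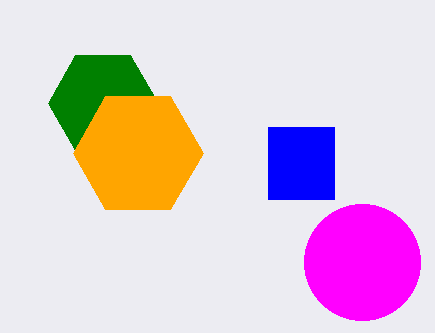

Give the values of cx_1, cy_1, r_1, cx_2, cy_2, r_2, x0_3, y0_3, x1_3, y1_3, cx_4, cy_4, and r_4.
cx_1 = 103
cy_1 = 103
r_1 = 55
cx_2 = 138
cy_2 = 153
r_2 = 65
x0_3 = 268
y0_3 = 127
x1_3 = 334
y1_3 = 199
cx_4 = 362
cy_4 = 262
r_4 = 58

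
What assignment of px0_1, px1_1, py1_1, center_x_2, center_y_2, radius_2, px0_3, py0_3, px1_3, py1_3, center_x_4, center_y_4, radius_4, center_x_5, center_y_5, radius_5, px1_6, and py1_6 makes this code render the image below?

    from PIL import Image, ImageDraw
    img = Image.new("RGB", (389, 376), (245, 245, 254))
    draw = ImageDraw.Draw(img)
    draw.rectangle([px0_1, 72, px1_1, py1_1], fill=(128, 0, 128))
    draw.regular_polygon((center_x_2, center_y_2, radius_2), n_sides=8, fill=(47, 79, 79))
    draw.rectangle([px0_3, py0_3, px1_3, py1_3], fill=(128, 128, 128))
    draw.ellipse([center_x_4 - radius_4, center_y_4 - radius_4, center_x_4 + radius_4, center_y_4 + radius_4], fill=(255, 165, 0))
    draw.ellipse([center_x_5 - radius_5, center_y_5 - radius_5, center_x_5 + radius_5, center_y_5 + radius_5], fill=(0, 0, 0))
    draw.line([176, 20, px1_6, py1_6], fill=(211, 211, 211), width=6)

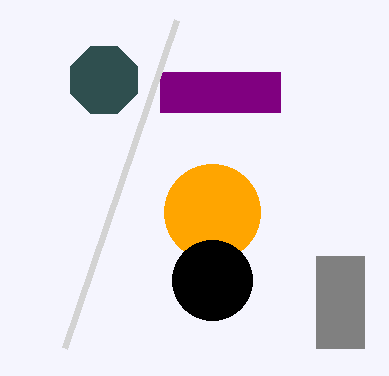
px0_1 = 160, px1_1 = 280, py1_1 = 112, center_x_2 = 104, center_y_2 = 80, radius_2 = 36, px0_3 = 316, py0_3 = 256, px1_3 = 364, py1_3 = 348, center_x_4 = 212, center_y_4 = 212, radius_4 = 48, center_x_5 = 212, center_y_5 = 280, radius_5 = 40, px1_6 = 64, py1_6 = 348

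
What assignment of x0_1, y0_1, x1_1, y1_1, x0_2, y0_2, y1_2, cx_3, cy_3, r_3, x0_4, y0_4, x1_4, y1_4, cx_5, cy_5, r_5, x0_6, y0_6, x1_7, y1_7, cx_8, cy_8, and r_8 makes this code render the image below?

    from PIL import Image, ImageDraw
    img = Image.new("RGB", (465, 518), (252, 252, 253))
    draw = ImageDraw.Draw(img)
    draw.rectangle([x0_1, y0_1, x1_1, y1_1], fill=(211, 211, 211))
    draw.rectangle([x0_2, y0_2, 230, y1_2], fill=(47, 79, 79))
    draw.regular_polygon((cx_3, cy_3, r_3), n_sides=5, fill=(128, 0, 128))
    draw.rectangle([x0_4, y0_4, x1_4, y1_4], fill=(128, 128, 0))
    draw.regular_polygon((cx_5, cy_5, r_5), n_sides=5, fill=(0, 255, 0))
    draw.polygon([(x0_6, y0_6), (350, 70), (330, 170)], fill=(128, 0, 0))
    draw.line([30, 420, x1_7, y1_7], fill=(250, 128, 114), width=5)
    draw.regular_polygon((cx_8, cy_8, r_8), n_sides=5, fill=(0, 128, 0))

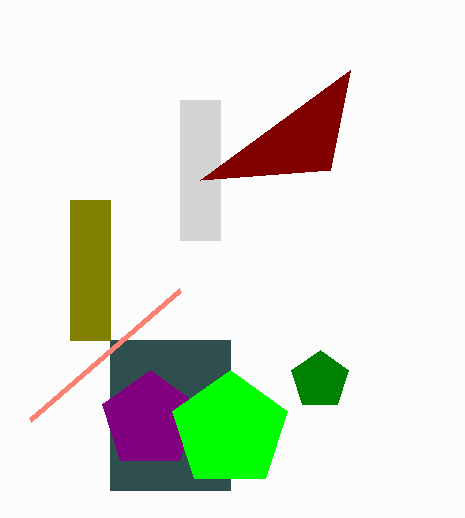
x0_1 = 180
y0_1 = 100
x1_1 = 220
y1_1 = 240
x0_2 = 110
y0_2 = 340
y1_2 = 490
cx_3 = 150
cy_3 = 420
r_3 = 50
x0_4 = 70
y0_4 = 200
x1_4 = 110
y1_4 = 340
cx_5 = 230
cy_5 = 430
r_5 = 60
x0_6 = 200
y0_6 = 180
x1_7 = 180
y1_7 = 290
cx_8 = 320
cy_8 = 380
r_8 = 30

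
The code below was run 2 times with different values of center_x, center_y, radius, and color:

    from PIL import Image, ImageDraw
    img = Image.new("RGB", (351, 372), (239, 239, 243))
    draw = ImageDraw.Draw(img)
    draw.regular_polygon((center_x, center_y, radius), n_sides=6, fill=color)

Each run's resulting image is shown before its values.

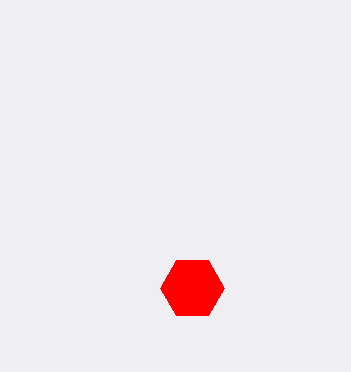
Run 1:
center_x = 192, center_y = 288, radius = 32, color = 'red'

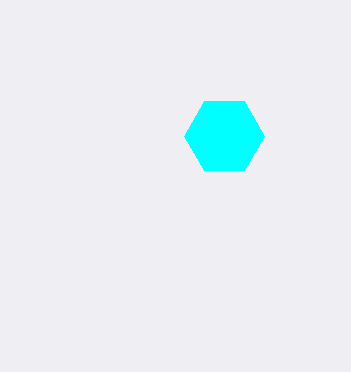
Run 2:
center_x = 224
center_y = 136
radius = 40
color = 'cyan'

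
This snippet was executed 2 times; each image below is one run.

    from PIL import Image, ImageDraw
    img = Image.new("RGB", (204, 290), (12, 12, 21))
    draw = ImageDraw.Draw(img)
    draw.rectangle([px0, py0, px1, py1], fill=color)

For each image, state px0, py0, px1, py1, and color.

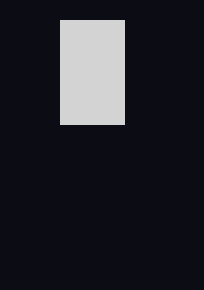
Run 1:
px0 = 60; py0 = 20; px1 = 124; py1 = 124; color = 'lightgray'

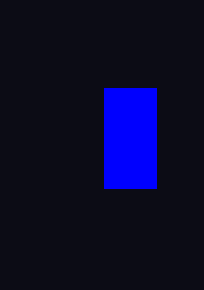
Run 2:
px0 = 104; py0 = 88; px1 = 156; py1 = 188; color = 'blue'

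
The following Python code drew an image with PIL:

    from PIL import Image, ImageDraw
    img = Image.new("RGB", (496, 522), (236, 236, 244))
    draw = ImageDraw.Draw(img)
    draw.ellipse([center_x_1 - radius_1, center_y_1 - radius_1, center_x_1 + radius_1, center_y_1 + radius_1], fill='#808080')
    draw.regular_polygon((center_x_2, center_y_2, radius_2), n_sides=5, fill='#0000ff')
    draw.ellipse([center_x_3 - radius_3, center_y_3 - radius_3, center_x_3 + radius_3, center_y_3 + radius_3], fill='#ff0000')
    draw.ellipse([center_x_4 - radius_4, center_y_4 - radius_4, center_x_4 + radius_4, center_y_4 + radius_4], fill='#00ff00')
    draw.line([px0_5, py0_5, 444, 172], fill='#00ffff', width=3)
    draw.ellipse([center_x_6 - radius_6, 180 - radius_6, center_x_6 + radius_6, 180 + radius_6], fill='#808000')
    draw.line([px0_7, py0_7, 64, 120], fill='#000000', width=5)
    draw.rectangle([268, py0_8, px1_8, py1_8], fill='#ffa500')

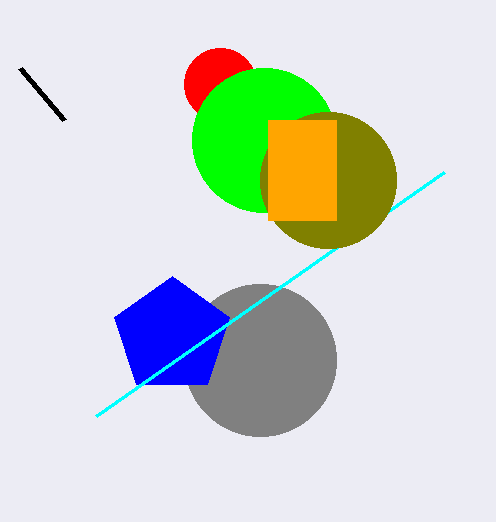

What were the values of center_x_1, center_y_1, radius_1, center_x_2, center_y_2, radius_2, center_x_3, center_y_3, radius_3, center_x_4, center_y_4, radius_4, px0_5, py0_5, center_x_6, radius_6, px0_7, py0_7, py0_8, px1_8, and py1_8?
center_x_1 = 260
center_y_1 = 360
radius_1 = 76
center_x_2 = 172
center_y_2 = 336
radius_2 = 60
center_x_3 = 220
center_y_3 = 84
radius_3 = 36
center_x_4 = 264
center_y_4 = 140
radius_4 = 72
px0_5 = 96
py0_5 = 416
center_x_6 = 328
radius_6 = 68
px0_7 = 20
py0_7 = 68
py0_8 = 120
px1_8 = 336
py1_8 = 220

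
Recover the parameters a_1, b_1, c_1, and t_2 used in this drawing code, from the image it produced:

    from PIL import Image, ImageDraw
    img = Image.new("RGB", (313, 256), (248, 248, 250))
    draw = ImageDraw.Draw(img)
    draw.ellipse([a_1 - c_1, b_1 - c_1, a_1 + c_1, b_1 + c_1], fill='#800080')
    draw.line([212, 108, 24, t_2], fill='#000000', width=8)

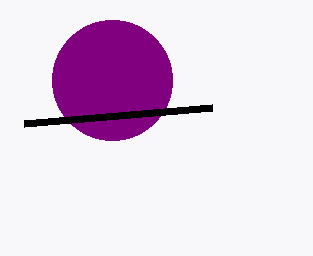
a_1 = 112; b_1 = 80; c_1 = 60; t_2 = 124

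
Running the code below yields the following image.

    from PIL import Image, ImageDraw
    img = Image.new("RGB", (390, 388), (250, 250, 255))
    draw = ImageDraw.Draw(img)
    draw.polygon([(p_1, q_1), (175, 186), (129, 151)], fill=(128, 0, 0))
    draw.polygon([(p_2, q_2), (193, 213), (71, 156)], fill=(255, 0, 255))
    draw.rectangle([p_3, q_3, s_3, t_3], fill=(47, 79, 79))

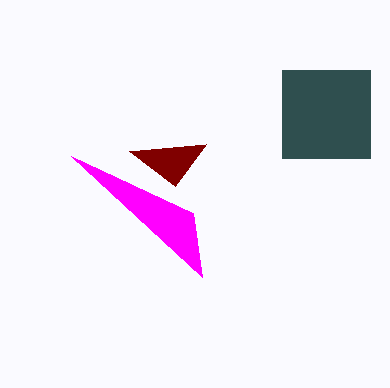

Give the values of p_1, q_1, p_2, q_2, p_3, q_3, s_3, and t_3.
p_1 = 206, q_1 = 144, p_2 = 202, q_2 = 277, p_3 = 282, q_3 = 70, s_3 = 370, t_3 = 158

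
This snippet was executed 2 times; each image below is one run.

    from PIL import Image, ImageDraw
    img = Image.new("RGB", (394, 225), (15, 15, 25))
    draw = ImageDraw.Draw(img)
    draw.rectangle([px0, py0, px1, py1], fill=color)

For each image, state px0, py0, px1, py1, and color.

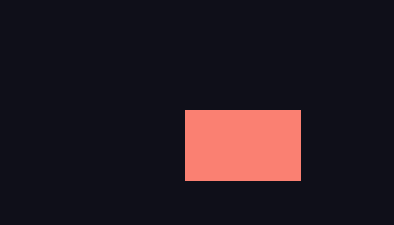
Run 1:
px0 = 185, py0 = 110, px1 = 300, py1 = 180, color = 'salmon'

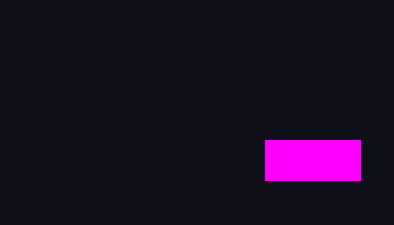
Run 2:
px0 = 265
py0 = 140
px1 = 360
py1 = 180
color = 'magenta'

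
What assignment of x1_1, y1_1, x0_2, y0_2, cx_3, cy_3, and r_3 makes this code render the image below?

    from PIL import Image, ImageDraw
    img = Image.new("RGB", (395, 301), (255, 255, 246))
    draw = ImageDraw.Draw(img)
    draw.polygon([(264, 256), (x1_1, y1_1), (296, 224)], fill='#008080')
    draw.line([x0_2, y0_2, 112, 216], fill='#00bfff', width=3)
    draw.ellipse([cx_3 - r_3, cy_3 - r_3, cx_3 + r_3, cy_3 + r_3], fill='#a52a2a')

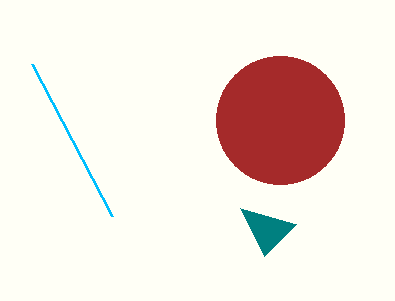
x1_1 = 240; y1_1 = 208; x0_2 = 32; y0_2 = 64; cx_3 = 280; cy_3 = 120; r_3 = 64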